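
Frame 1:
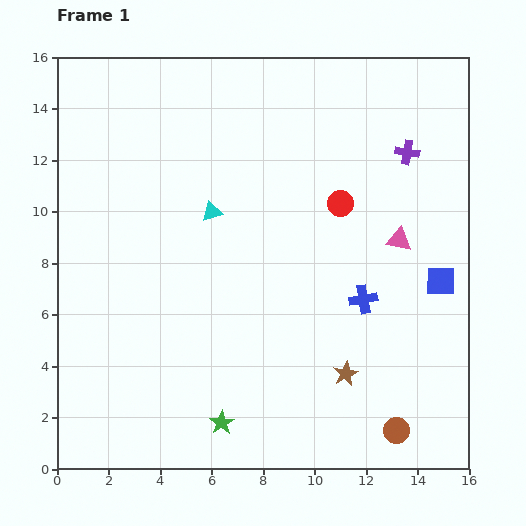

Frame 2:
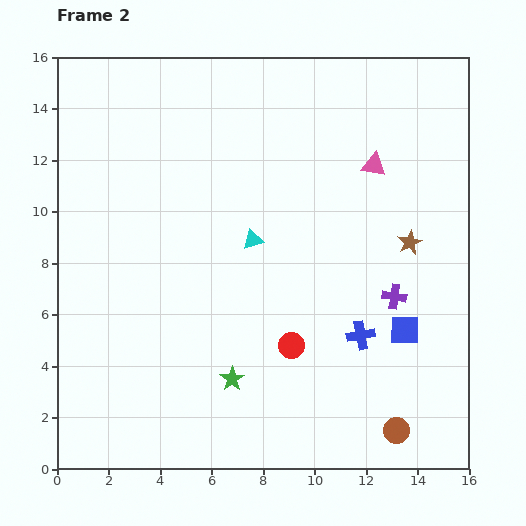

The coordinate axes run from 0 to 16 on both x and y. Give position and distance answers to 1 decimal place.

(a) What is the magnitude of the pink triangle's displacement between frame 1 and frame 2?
3.1

The pink triangle moved from (13.3, 8.9) to (12.3, 11.8), a distance of √(1.0² + 2.9²) ≈ 3.1.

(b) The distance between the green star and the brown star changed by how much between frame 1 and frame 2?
+3.5

Distance in frame 1: 5.2. Distance in frame 2: 8.7.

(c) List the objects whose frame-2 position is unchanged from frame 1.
the brown circle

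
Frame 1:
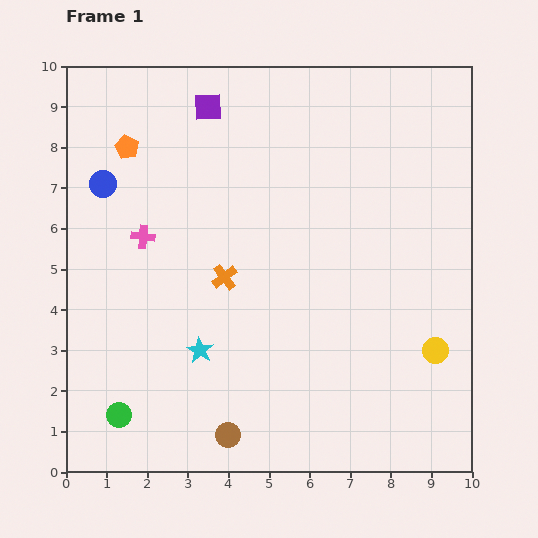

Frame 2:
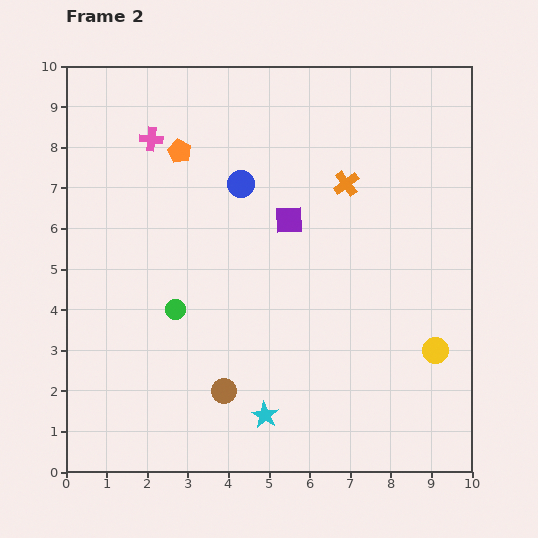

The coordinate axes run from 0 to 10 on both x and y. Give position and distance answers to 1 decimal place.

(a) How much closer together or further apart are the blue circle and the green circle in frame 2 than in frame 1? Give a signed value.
-2.2

Distance in frame 1: 5.7. Distance in frame 2: 3.5.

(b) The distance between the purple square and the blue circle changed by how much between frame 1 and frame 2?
-1.7

Distance in frame 1: 3.2. Distance in frame 2: 1.5.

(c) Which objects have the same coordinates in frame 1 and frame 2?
the yellow circle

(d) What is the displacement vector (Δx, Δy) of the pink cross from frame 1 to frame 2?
(0.2, 2.4)

The pink cross was at (1.9, 5.8) in frame 1 and (2.1, 8.2) in frame 2.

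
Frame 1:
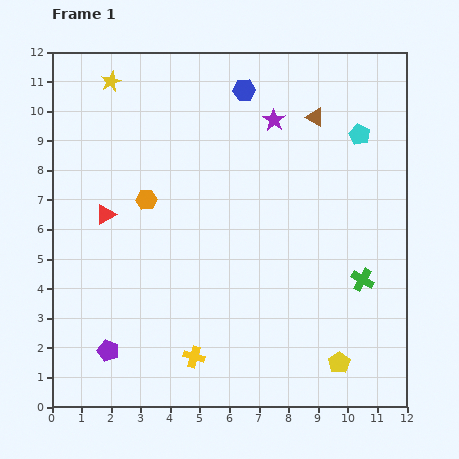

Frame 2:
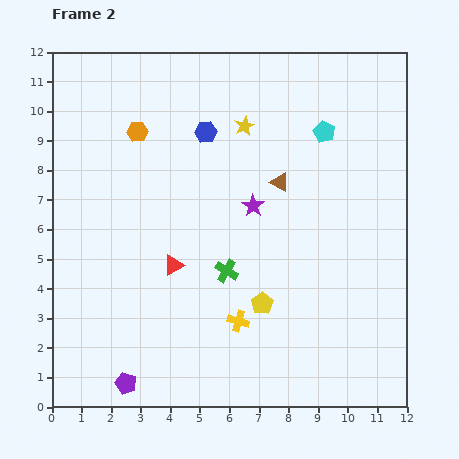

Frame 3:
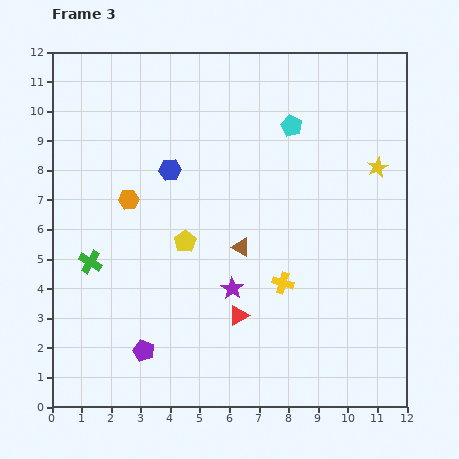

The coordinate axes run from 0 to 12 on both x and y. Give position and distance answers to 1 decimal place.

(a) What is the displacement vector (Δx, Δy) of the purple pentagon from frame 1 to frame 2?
(0.6, -1.1)

The purple pentagon was at (1.9, 1.9) in frame 1 and (2.5, 0.8) in frame 2.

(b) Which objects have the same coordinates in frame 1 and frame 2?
none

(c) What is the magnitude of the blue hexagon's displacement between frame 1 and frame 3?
3.7

The blue hexagon moved from (6.5, 10.7) to (4.0, 8.0), a distance of √(2.5² + 2.7²) ≈ 3.7.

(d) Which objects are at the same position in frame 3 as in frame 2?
none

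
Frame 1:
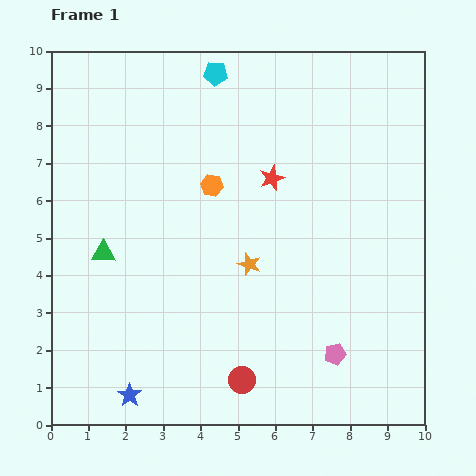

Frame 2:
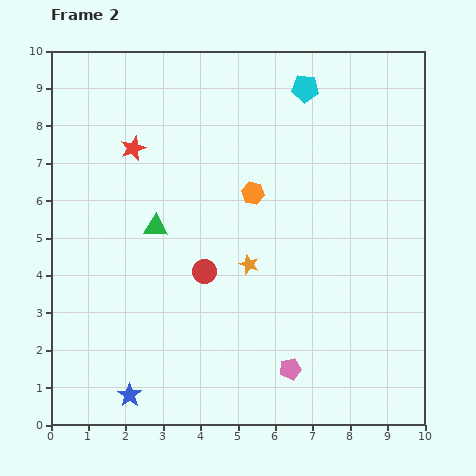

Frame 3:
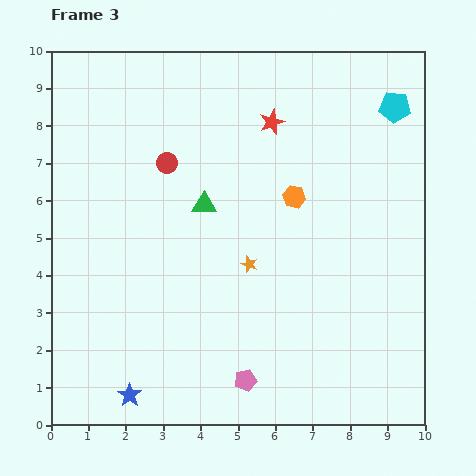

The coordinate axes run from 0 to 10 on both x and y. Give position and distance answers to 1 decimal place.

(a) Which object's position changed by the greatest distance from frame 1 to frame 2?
the red star

(moved 3.8; next 3.1)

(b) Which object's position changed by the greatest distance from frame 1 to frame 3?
the red circle

(moved 6.1; next 4.9)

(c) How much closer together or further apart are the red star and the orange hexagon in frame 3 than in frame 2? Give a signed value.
-1.3

Distance in frame 2: 3.4. Distance in frame 3: 2.1.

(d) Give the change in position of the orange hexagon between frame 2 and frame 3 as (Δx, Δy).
(1.1, -0.1)

The orange hexagon was at (5.4, 6.2) in frame 2 and (6.5, 6.1) in frame 3.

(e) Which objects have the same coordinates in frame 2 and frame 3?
the orange star, the blue star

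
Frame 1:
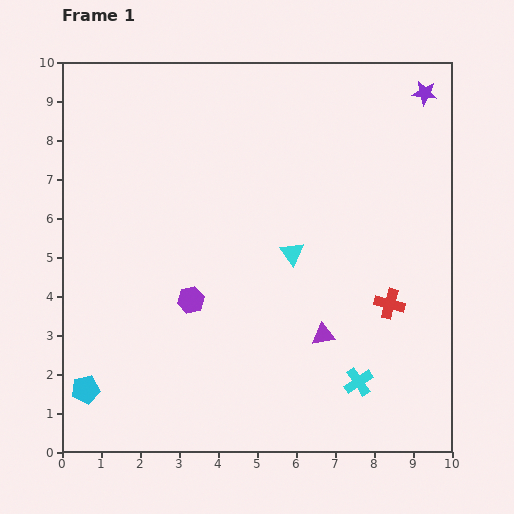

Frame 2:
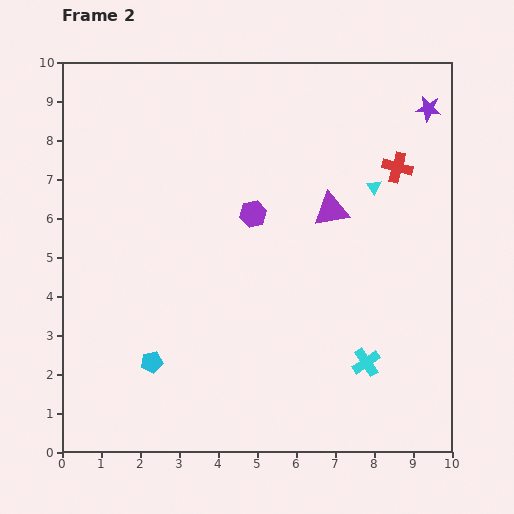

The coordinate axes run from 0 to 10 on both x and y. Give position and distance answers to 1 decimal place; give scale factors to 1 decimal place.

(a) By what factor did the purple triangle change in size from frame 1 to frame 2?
1.5×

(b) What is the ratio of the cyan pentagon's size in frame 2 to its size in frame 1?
0.8×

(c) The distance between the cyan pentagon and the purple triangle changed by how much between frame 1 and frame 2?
-0.3

Distance in frame 1: 6.3. Distance in frame 2: 6.0.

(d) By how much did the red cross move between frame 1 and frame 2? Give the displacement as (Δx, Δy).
(0.2, 3.5)

The red cross was at (8.4, 3.8) in frame 1 and (8.6, 7.3) in frame 2.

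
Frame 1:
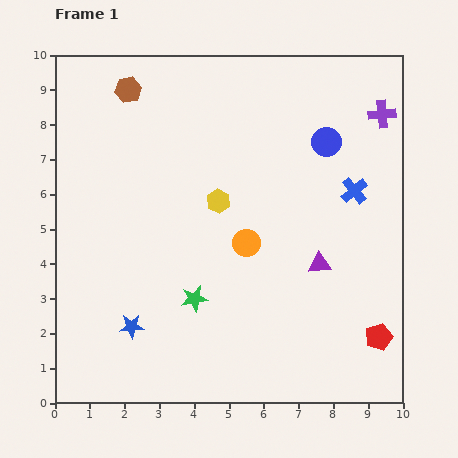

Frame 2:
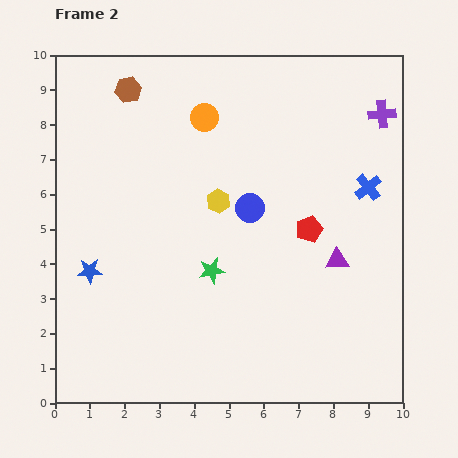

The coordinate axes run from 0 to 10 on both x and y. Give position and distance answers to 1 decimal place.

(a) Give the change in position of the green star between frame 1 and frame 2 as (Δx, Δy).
(0.5, 0.8)

The green star was at (4.0, 3.0) in frame 1 and (4.5, 3.8) in frame 2.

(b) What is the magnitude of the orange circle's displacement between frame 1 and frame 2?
3.8

The orange circle moved from (5.5, 4.6) to (4.3, 8.2), a distance of √(1.2² + 3.6²) ≈ 3.8.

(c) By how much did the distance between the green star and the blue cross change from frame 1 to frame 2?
-0.4

Distance in frame 1: 5.5. Distance in frame 2: 5.1.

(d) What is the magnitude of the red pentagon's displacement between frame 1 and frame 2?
3.7

The red pentagon moved from (9.3, 1.9) to (7.3, 5.0), a distance of √(2.0² + 3.1²) ≈ 3.7.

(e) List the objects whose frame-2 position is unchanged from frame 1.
the brown hexagon, the purple cross, the yellow hexagon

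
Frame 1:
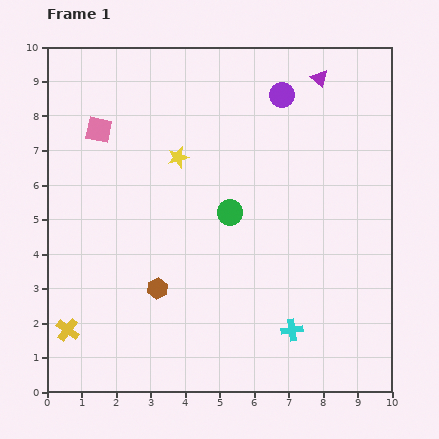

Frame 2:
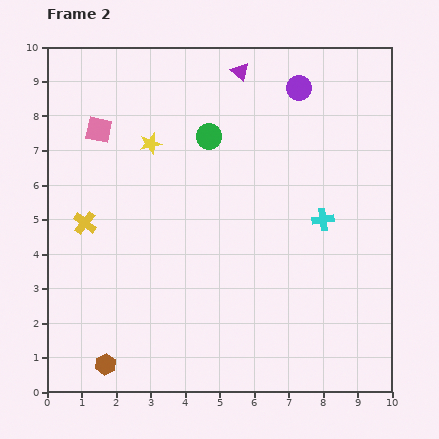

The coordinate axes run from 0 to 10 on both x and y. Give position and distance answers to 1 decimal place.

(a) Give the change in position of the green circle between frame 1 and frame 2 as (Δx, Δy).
(-0.6, 2.2)

The green circle was at (5.3, 5.2) in frame 1 and (4.7, 7.4) in frame 2.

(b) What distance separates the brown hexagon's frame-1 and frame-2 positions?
2.7

The brown hexagon moved from (3.2, 3.0) to (1.7, 0.8), a distance of √(1.5² + 2.2²) ≈ 2.7.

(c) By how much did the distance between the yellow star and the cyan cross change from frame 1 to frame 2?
-0.5

Distance in frame 1: 6.0. Distance in frame 2: 5.5.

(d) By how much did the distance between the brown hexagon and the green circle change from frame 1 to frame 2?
+4.2

Distance in frame 1: 3.0. Distance in frame 2: 7.2.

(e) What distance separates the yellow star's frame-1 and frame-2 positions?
0.9

The yellow star moved from (3.8, 6.8) to (3.0, 7.2), a distance of √(0.8² + 0.4²) ≈ 0.9.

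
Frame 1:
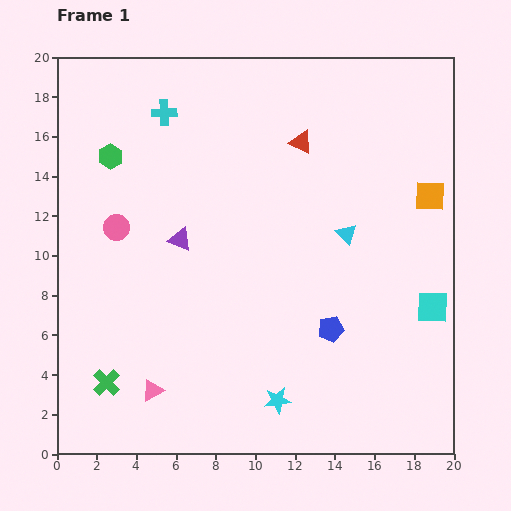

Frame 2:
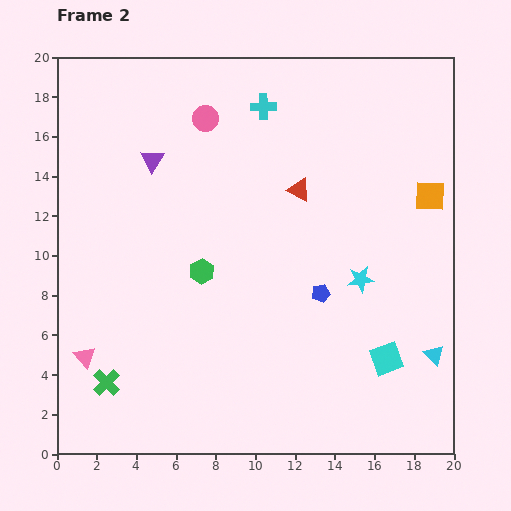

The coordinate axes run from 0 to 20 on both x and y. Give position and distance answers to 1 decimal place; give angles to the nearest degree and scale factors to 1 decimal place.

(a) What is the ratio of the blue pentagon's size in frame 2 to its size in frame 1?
0.7×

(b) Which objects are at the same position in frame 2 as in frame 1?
the orange square, the green cross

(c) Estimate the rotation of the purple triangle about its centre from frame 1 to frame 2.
39° clockwise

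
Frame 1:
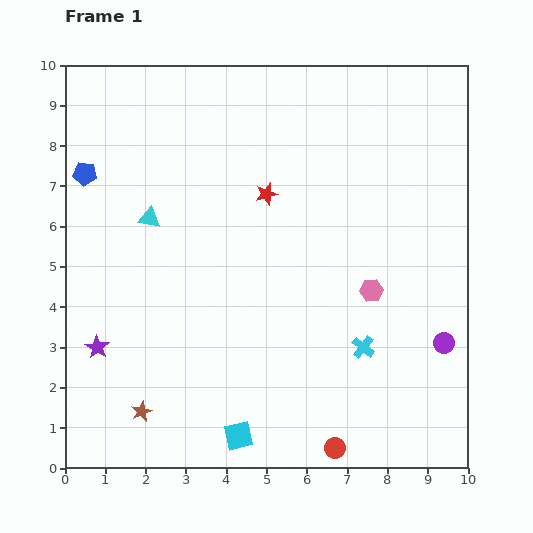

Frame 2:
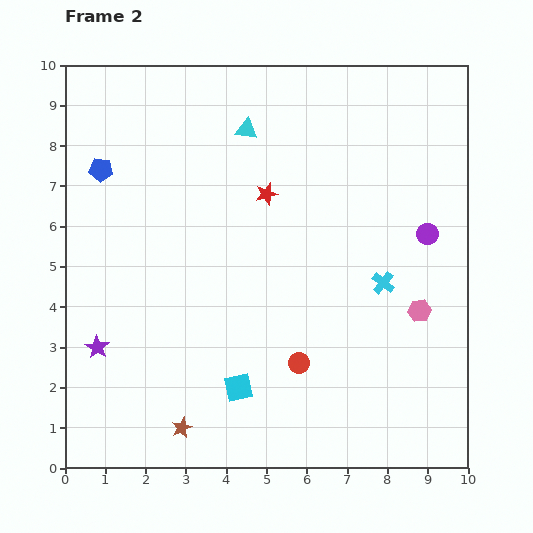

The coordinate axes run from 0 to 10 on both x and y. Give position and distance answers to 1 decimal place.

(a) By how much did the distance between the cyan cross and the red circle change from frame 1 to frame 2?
+0.3

Distance in frame 1: 2.6. Distance in frame 2: 2.9.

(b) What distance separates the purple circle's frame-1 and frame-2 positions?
2.7

The purple circle moved from (9.4, 3.1) to (9.0, 5.8), a distance of √(0.4² + 2.7²) ≈ 2.7.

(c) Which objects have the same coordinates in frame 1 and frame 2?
the purple star, the red star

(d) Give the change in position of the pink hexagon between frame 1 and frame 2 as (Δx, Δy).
(1.2, -0.5)

The pink hexagon was at (7.6, 4.4) in frame 1 and (8.8, 3.9) in frame 2.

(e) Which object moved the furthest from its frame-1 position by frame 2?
the cyan triangle

(moved 3.3; next 2.7)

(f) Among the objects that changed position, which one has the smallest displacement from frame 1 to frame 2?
the blue pentagon

(moved 0.4)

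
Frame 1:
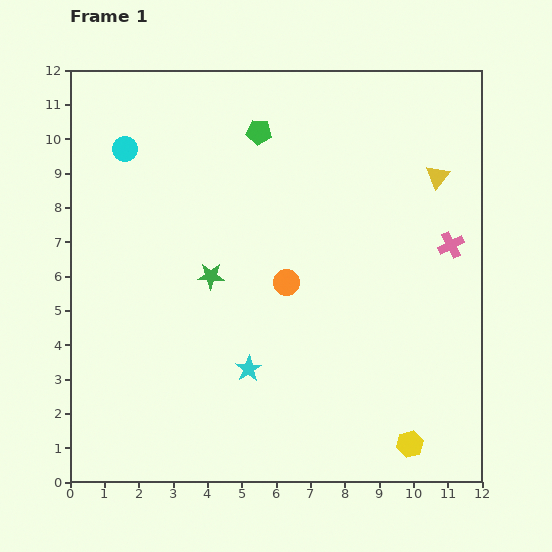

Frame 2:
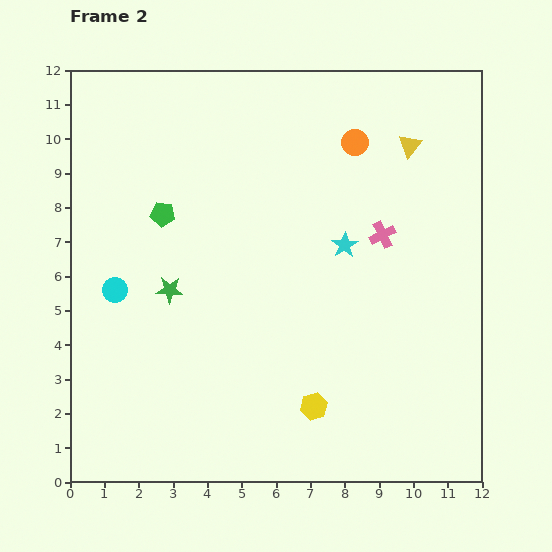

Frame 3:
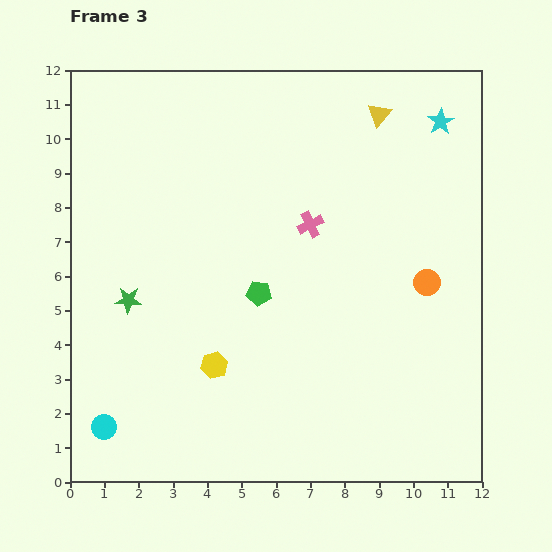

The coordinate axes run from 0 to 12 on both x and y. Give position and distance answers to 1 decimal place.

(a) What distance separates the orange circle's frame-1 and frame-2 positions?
4.6

The orange circle moved from (6.3, 5.8) to (8.3, 9.9), a distance of √(2.0² + 4.1²) ≈ 4.6.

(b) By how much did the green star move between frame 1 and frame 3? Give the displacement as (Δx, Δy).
(-2.4, -0.7)

The green star was at (4.1, 6.0) in frame 1 and (1.7, 5.3) in frame 3.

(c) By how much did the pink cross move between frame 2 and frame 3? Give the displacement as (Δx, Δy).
(-2.1, 0.3)

The pink cross was at (9.1, 7.2) in frame 2 and (7.0, 7.5) in frame 3.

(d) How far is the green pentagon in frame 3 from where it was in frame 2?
3.6

The green pentagon moved from (2.7, 7.8) to (5.5, 5.5), a distance of √(2.8² + 2.3²) ≈ 3.6.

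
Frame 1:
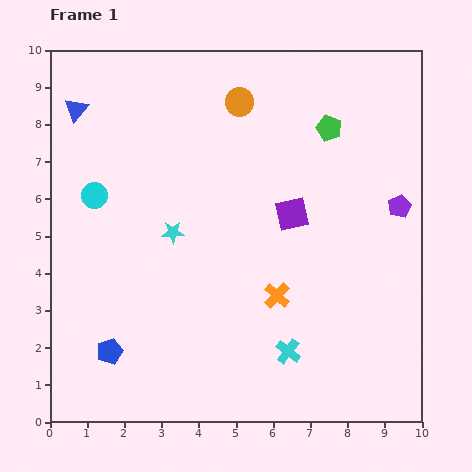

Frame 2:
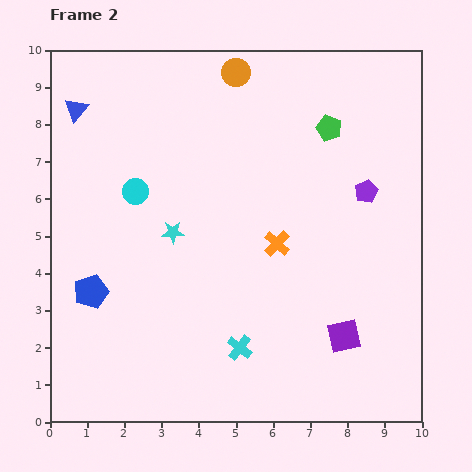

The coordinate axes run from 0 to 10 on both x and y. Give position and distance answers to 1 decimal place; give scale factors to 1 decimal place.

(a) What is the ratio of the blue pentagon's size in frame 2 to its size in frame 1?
1.3×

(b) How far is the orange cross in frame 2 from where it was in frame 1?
1.4

The orange cross moved from (6.1, 3.4) to (6.1, 4.8), a distance of √(0.0² + 1.4²) ≈ 1.4.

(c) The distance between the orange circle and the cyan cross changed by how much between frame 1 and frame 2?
+0.6

Distance in frame 1: 6.8. Distance in frame 2: 7.4.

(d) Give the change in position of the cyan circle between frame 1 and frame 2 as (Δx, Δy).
(1.1, 0.1)

The cyan circle was at (1.2, 6.1) in frame 1 and (2.3, 6.2) in frame 2.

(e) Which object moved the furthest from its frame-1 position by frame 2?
the purple square

(moved 3.6; next 1.7)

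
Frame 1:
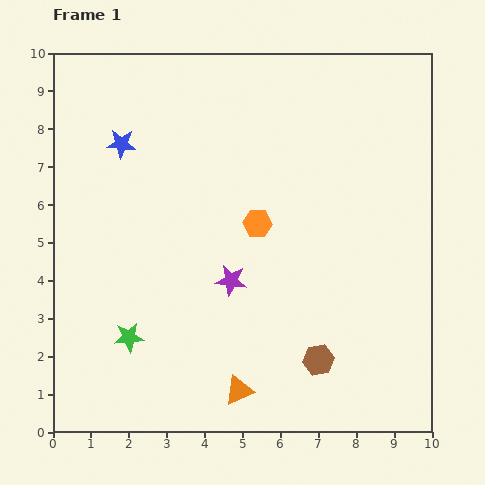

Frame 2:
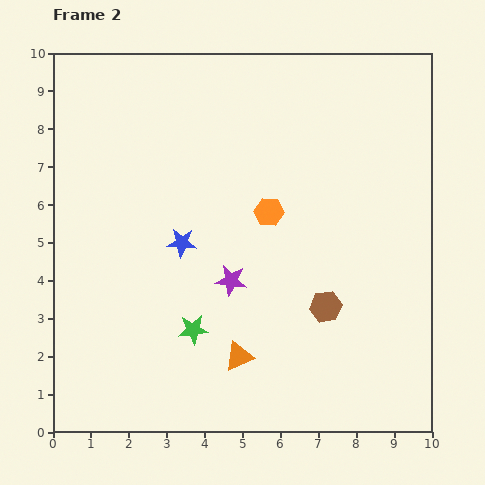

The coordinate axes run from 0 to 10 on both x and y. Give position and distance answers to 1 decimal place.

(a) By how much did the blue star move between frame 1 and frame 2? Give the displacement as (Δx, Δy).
(1.6, -2.6)

The blue star was at (1.8, 7.6) in frame 1 and (3.4, 5.0) in frame 2.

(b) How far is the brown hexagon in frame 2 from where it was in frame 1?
1.4

The brown hexagon moved from (7.0, 1.9) to (7.2, 3.3), a distance of √(0.2² + 1.4²) ≈ 1.4.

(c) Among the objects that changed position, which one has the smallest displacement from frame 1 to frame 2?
the orange hexagon

(moved 0.4)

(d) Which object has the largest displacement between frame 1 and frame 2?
the blue star

(moved 3.1; next 1.7)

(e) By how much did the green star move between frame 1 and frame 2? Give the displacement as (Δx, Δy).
(1.7, 0.2)

The green star was at (2.0, 2.5) in frame 1 and (3.7, 2.7) in frame 2.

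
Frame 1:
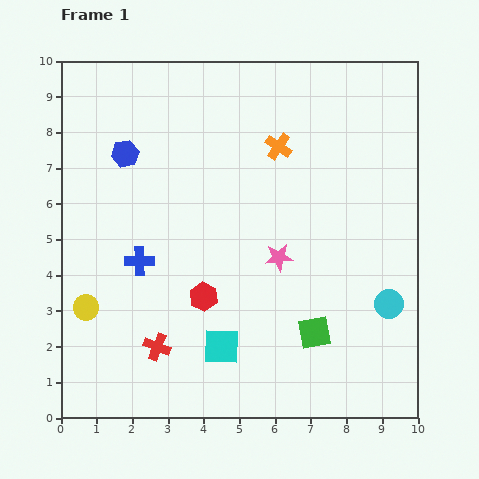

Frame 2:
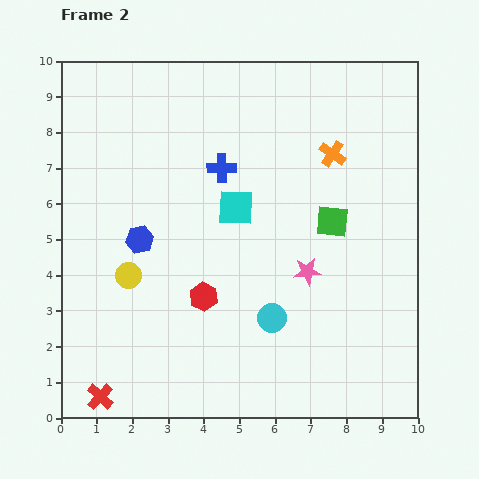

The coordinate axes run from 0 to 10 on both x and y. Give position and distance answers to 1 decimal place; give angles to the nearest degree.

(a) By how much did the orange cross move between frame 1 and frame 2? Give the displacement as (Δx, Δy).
(1.5, -0.2)

The orange cross was at (6.1, 7.6) in frame 1 and (7.6, 7.4) in frame 2.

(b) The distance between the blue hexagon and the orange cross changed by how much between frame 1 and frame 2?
+1.6

Distance in frame 1: 4.3. Distance in frame 2: 5.9.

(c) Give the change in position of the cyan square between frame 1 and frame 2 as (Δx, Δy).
(0.4, 3.9)

The cyan square was at (4.5, 2.0) in frame 1 and (4.9, 5.9) in frame 2.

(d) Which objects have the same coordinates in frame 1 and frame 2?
the red hexagon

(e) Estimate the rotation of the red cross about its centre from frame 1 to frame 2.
21° clockwise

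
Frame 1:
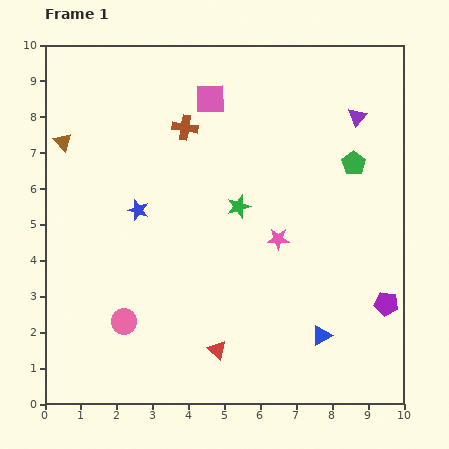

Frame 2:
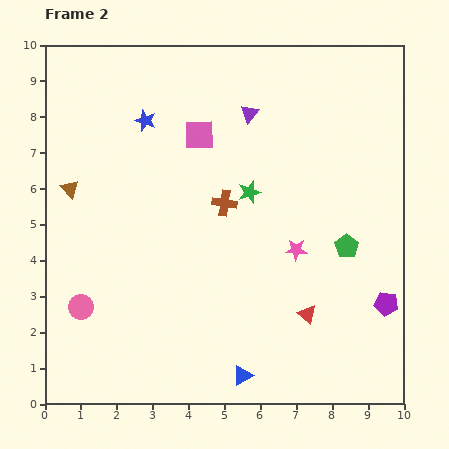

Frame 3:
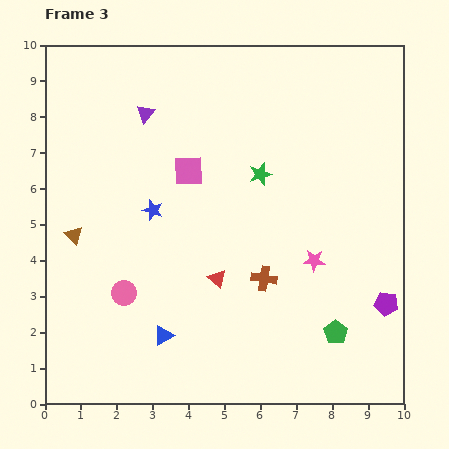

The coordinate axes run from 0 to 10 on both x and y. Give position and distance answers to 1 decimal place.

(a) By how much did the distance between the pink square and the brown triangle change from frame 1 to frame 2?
-0.4

Distance in frame 1: 4.3. Distance in frame 2: 3.9.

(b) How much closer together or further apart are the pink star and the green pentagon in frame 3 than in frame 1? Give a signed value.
-0.9

Distance in frame 1: 3.0. Distance in frame 3: 2.1.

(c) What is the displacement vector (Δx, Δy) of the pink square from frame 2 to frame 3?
(-0.3, -1.0)

The pink square was at (4.3, 7.5) in frame 2 and (4.0, 6.5) in frame 3.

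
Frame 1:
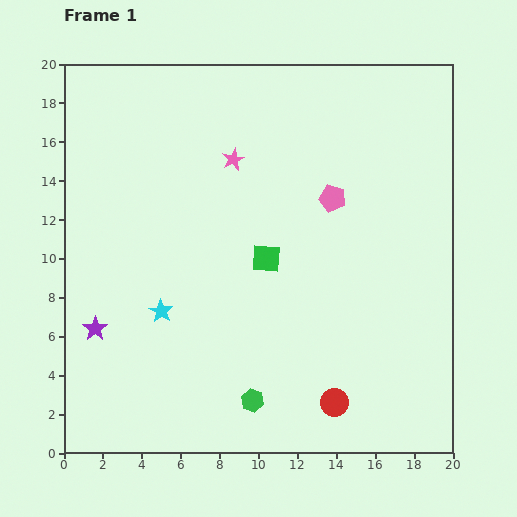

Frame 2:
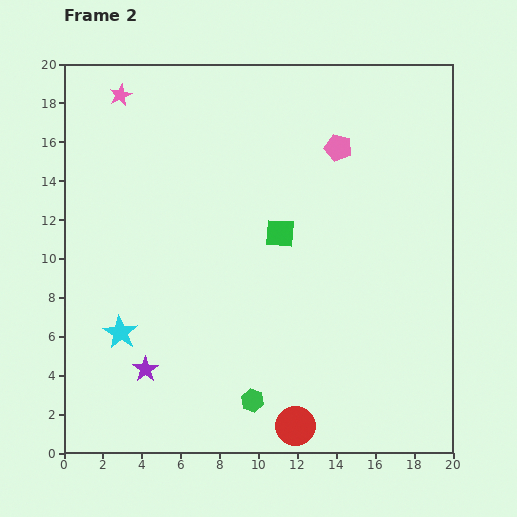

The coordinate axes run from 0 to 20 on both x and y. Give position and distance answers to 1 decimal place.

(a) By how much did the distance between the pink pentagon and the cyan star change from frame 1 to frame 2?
+4.2

Distance in frame 1: 10.5. Distance in frame 2: 14.7.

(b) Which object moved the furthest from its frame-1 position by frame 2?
the pink star

(moved 6.7; next 3.3)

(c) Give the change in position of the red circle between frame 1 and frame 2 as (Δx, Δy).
(-2.0, -1.2)

The red circle was at (13.9, 2.6) in frame 1 and (11.9, 1.4) in frame 2.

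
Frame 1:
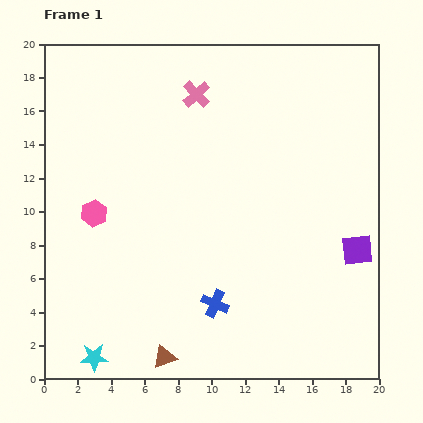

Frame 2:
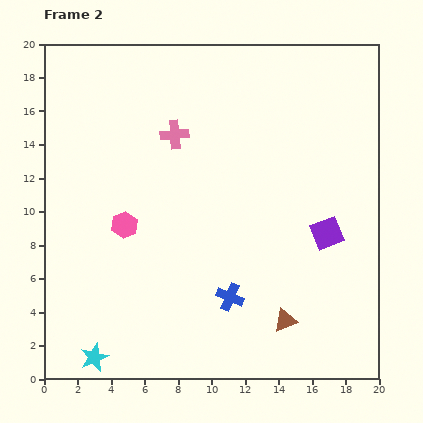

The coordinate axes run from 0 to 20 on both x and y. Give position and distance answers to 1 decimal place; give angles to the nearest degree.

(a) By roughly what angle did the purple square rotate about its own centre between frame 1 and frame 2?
16° counter-clockwise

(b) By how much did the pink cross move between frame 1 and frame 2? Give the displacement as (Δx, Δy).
(-1.3, -2.4)

The pink cross was at (9.1, 17.0) in frame 1 and (7.8, 14.6) in frame 2.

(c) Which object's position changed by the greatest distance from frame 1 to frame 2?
the brown triangle

(moved 7.5; next 2.7)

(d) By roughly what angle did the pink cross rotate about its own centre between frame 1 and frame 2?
38° clockwise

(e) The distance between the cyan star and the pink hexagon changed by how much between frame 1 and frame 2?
-0.5

Distance in frame 1: 8.6. Distance in frame 2: 8.1.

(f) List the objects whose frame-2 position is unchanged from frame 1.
the cyan star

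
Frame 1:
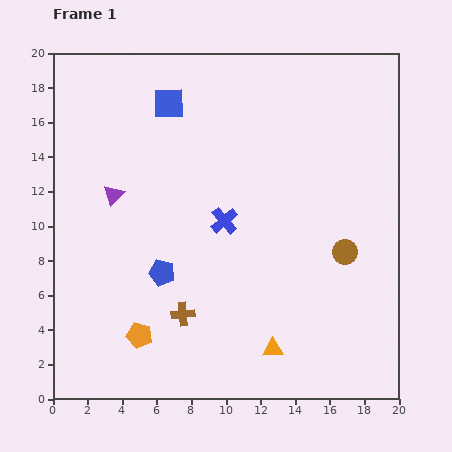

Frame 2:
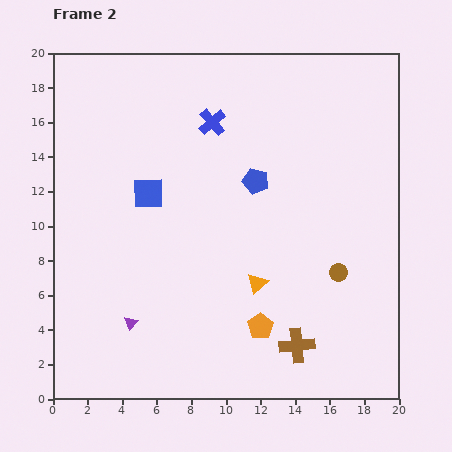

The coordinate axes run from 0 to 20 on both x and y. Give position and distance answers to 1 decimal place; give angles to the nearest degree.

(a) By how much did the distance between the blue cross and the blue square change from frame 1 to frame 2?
-2.0

Distance in frame 1: 7.5. Distance in frame 2: 5.5.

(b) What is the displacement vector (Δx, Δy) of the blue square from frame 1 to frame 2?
(-1.2, -5.2)

The blue square was at (6.7, 17.1) in frame 1 and (5.5, 11.9) in frame 2.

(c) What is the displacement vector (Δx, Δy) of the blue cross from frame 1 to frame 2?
(-0.7, 5.7)

The blue cross was at (9.9, 10.3) in frame 1 and (9.2, 16.0) in frame 2.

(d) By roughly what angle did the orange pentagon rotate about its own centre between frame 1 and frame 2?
24° clockwise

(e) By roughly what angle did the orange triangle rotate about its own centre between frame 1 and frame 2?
43° counter-clockwise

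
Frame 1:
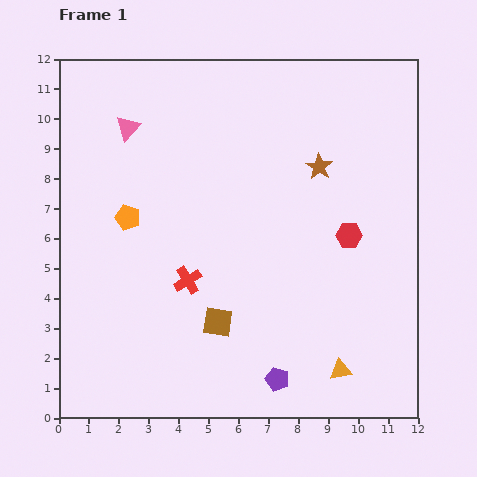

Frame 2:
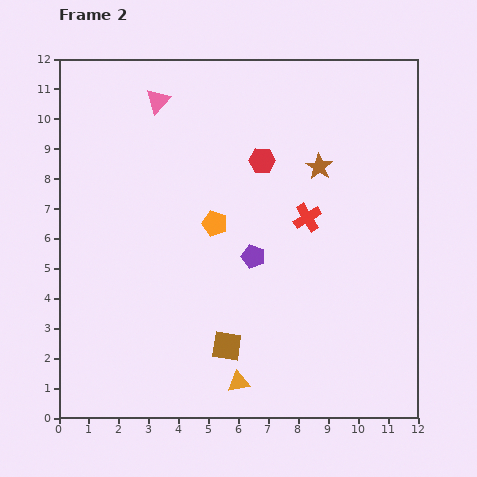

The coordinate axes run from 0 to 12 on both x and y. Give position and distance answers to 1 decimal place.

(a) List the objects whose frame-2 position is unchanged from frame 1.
the brown star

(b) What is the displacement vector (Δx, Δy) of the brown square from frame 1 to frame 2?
(0.3, -0.8)

The brown square was at (5.3, 3.2) in frame 1 and (5.6, 2.4) in frame 2.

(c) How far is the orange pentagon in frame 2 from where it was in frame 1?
2.9

The orange pentagon moved from (2.3, 6.7) to (5.2, 6.5), a distance of √(2.9² + 0.2²) ≈ 2.9.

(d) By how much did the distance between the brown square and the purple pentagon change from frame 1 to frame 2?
+0.3

Distance in frame 1: 2.8. Distance in frame 2: 3.1.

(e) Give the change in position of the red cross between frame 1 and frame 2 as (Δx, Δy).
(4.0, 2.1)

The red cross was at (4.3, 4.6) in frame 1 and (8.3, 6.7) in frame 2.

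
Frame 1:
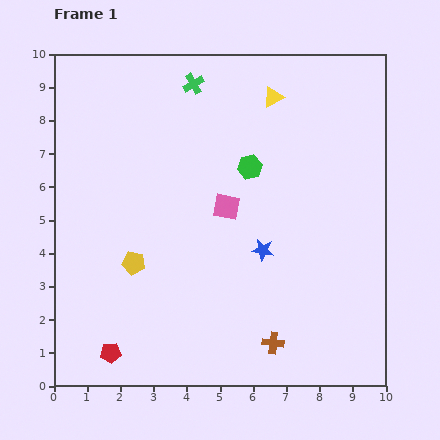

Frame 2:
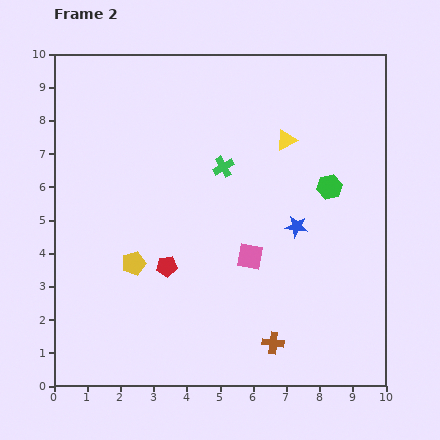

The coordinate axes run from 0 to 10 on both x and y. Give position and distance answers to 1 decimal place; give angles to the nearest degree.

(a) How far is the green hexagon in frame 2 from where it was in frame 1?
2.5

The green hexagon moved from (5.9, 6.6) to (8.3, 6.0), a distance of √(2.4² + 0.6²) ≈ 2.5.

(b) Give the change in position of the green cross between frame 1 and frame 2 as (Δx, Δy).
(0.9, -2.5)

The green cross was at (4.2, 9.1) in frame 1 and (5.1, 6.6) in frame 2.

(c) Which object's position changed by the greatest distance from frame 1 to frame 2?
the red pentagon

(moved 3.1; next 2.7)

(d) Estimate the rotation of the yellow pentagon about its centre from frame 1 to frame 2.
27° counter-clockwise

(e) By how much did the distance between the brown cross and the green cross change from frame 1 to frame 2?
-2.7

Distance in frame 1: 8.2. Distance in frame 2: 5.5.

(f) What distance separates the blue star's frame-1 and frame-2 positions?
1.2

The blue star moved from (6.3, 4.1) to (7.3, 4.8), a distance of √(1.0² + 0.7²) ≈ 1.2.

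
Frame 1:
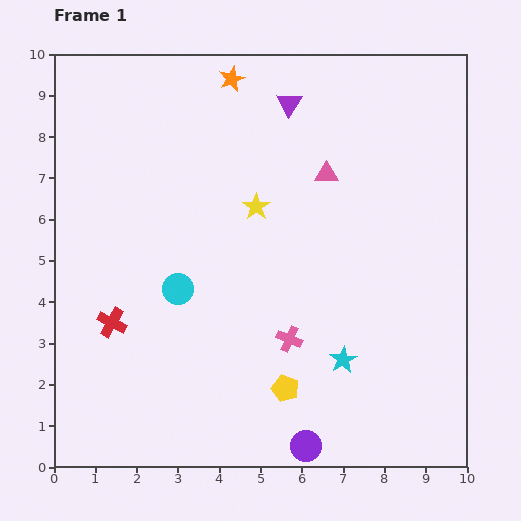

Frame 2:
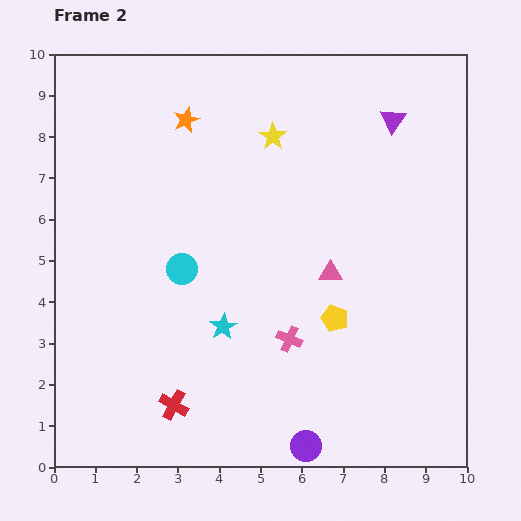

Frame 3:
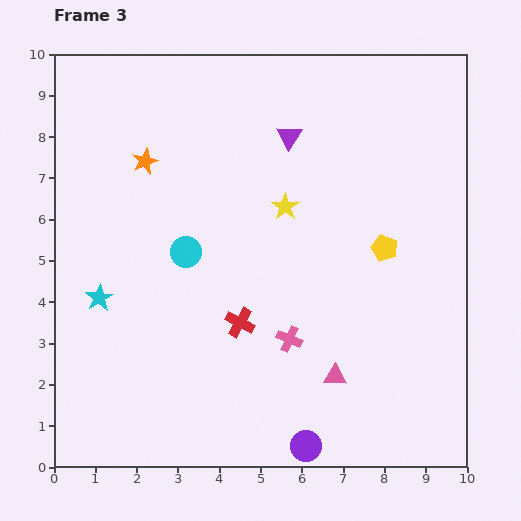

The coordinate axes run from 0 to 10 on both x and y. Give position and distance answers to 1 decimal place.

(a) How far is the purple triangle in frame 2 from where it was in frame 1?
2.5

The purple triangle moved from (5.7, 8.8) to (8.2, 8.4), a distance of √(2.5² + 0.4²) ≈ 2.5.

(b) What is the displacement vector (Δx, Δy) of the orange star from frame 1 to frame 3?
(-2.1, -2.0)

The orange star was at (4.3, 9.4) in frame 1 and (2.2, 7.4) in frame 3.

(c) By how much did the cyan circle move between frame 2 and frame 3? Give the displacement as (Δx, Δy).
(0.1, 0.4)

The cyan circle was at (3.1, 4.8) in frame 2 and (3.2, 5.2) in frame 3.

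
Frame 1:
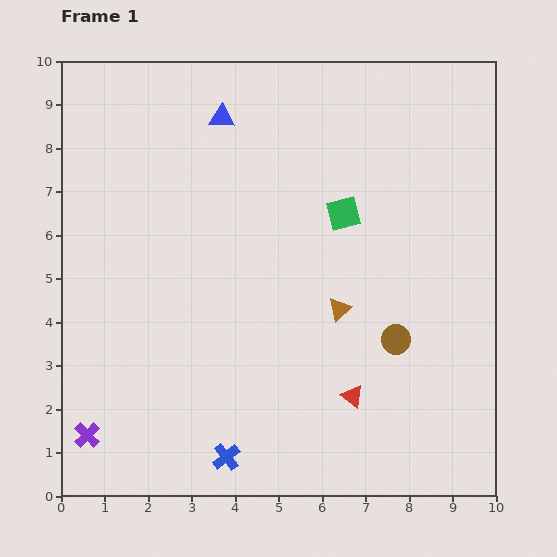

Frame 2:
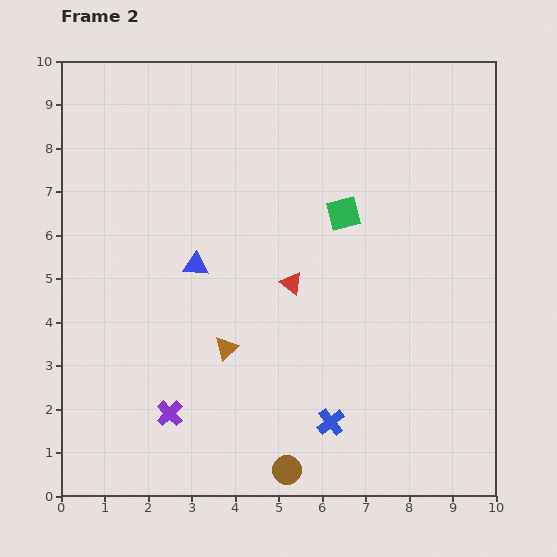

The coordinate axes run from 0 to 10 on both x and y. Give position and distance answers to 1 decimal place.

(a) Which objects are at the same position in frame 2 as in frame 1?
the green square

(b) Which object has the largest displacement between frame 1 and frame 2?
the brown circle

(moved 3.9; next 3.5)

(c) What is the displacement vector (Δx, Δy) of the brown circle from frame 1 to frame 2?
(-2.5, -3.0)

The brown circle was at (7.7, 3.6) in frame 1 and (5.2, 0.6) in frame 2.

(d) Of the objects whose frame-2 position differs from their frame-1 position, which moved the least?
the purple cross

(moved 2.0)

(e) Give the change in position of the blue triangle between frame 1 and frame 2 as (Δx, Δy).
(-0.6, -3.4)

The blue triangle was at (3.7, 8.7) in frame 1 and (3.1, 5.3) in frame 2.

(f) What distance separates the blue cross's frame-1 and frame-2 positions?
2.5

The blue cross moved from (3.8, 0.9) to (6.2, 1.7), a distance of √(2.4² + 0.8²) ≈ 2.5.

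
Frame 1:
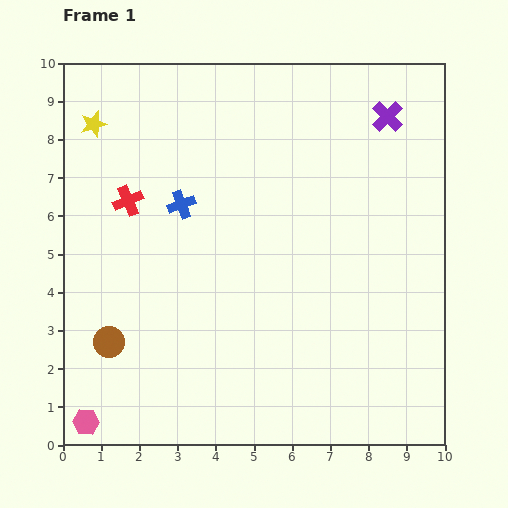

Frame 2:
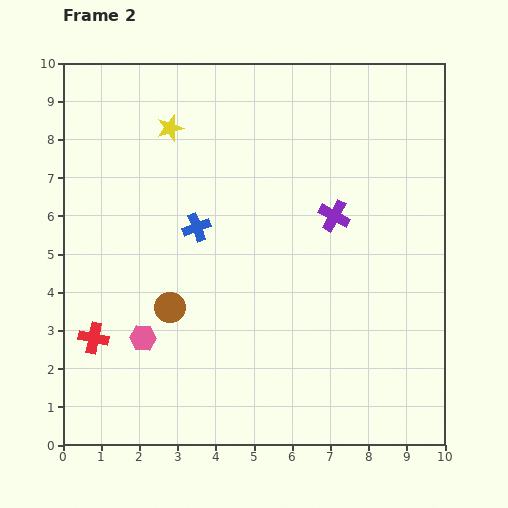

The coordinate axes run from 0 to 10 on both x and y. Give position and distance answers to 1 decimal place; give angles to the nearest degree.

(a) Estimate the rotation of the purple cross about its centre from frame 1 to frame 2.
15° counter-clockwise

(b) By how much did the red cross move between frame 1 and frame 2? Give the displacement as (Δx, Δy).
(-0.9, -3.6)

The red cross was at (1.7, 6.4) in frame 1 and (0.8, 2.8) in frame 2.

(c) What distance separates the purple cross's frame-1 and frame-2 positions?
3.0

The purple cross moved from (8.5, 8.6) to (7.1, 6.0), a distance of √(1.4² + 2.6²) ≈ 3.0.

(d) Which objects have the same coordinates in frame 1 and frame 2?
none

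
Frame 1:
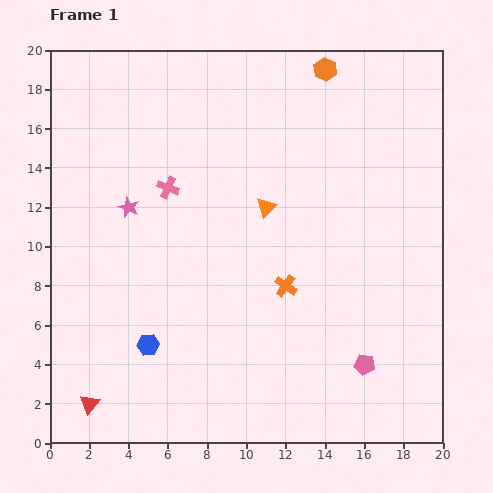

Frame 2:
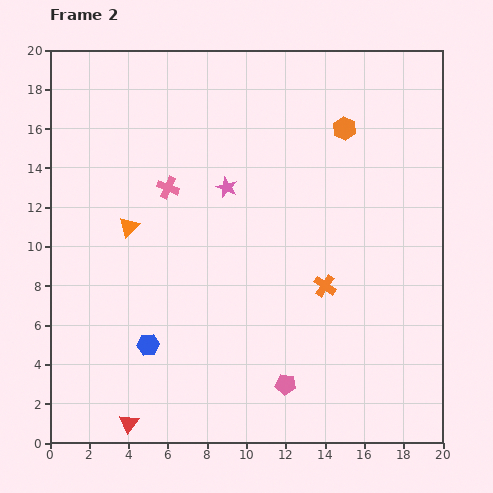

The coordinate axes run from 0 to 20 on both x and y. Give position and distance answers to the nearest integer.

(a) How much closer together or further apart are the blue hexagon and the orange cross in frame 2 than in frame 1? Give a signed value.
+1

Distance in frame 1: 8. Distance in frame 2: 9.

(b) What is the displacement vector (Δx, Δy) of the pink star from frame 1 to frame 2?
(5, 1)

The pink star was at (4, 12) in frame 1 and (9, 13) in frame 2.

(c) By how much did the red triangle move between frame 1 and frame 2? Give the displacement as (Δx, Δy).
(2, -1)

The red triangle was at (2, 2) in frame 1 and (4, 1) in frame 2.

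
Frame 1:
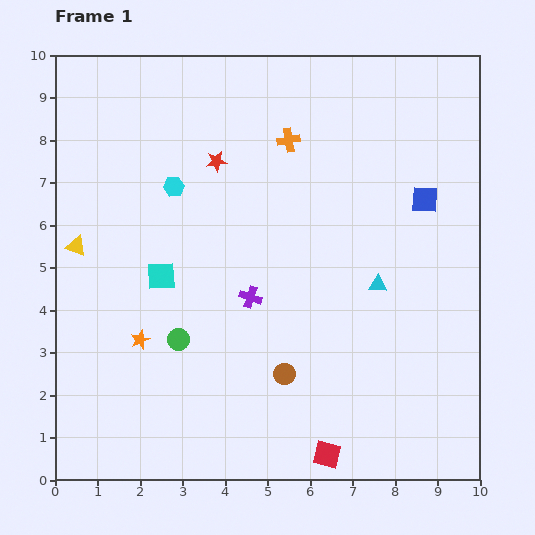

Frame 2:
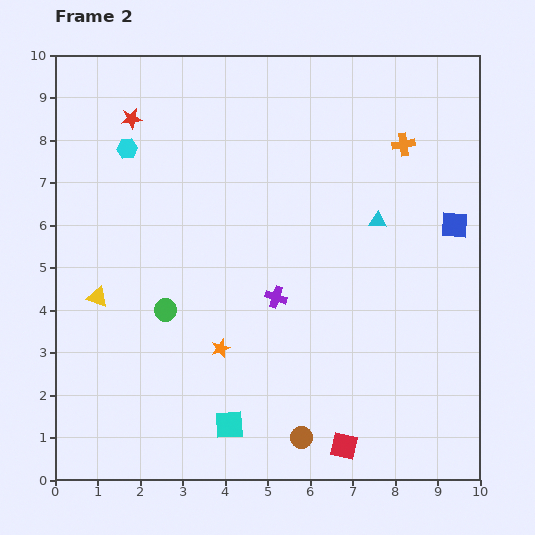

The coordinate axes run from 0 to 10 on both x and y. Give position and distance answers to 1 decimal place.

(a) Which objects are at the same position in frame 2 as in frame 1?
none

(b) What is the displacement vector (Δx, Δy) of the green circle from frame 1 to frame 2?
(-0.3, 0.7)

The green circle was at (2.9, 3.3) in frame 1 and (2.6, 4.0) in frame 2.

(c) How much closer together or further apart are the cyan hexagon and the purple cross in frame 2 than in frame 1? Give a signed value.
+1.7

Distance in frame 1: 3.2. Distance in frame 2: 4.9.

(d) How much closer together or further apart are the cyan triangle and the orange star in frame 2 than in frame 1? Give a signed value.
-0.9

Distance in frame 1: 5.7. Distance in frame 2: 4.8.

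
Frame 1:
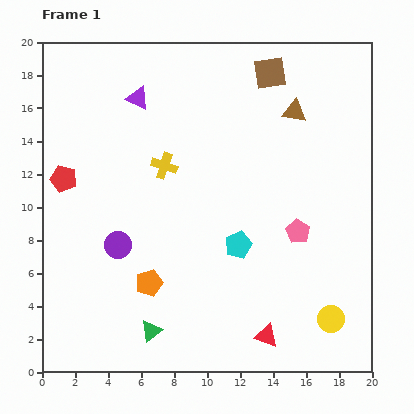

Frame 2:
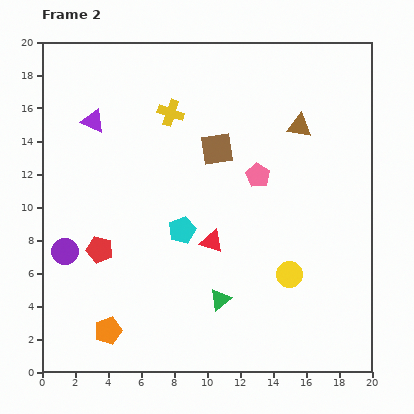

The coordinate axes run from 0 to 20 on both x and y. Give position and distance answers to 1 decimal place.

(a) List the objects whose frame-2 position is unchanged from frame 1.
none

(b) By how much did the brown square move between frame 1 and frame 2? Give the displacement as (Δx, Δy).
(-3.2, -4.6)

The brown square was at (13.8, 18.1) in frame 1 and (10.6, 13.5) in frame 2.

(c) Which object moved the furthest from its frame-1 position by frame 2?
the red triangle

(moved 6.6; next 5.6)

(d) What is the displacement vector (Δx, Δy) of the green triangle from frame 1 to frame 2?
(4.2, 1.9)

The green triangle was at (6.6, 2.5) in frame 1 and (10.8, 4.4) in frame 2.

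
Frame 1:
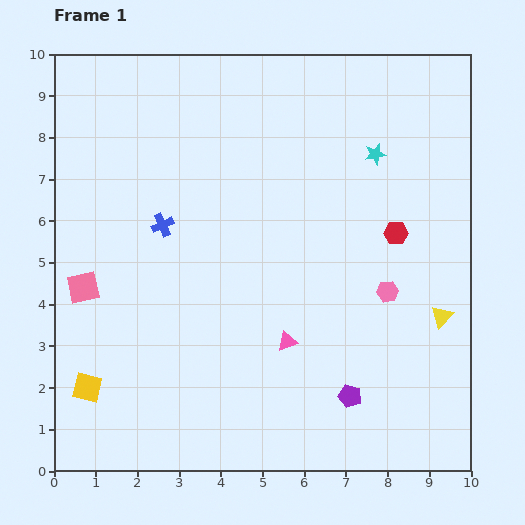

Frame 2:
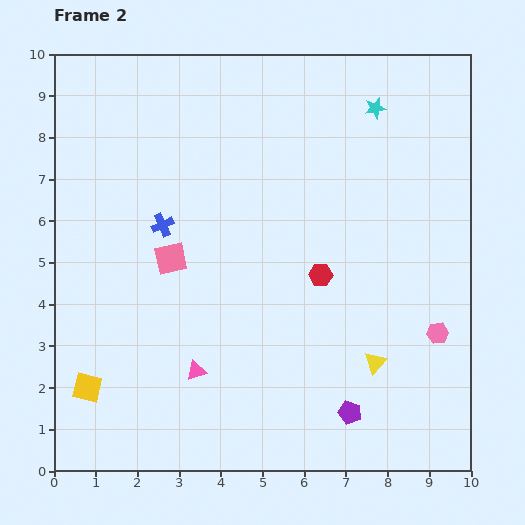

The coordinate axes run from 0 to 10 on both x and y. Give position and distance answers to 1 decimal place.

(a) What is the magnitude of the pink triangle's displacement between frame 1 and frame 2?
2.3

The pink triangle moved from (5.6, 3.1) to (3.4, 2.4), a distance of √(2.2² + 0.7²) ≈ 2.3.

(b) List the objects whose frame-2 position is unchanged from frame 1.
the yellow square, the blue cross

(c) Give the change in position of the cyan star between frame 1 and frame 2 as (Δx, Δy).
(0.0, 1.1)

The cyan star was at (7.7, 7.6) in frame 1 and (7.7, 8.7) in frame 2.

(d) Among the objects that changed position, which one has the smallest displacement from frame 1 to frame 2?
the purple pentagon

(moved 0.4)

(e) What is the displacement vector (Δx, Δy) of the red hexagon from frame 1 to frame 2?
(-1.8, -1.0)

The red hexagon was at (8.2, 5.7) in frame 1 and (6.4, 4.7) in frame 2.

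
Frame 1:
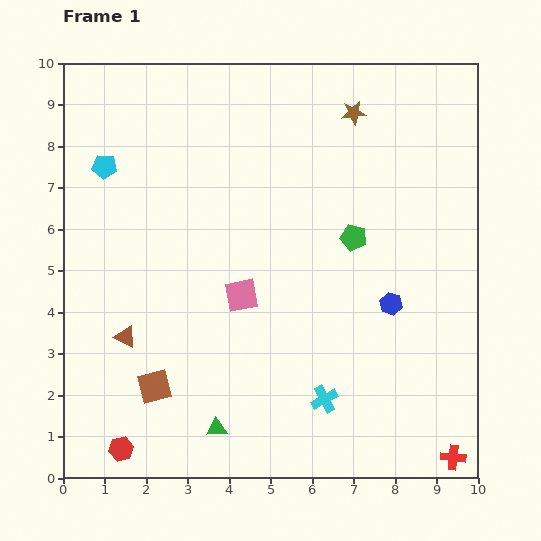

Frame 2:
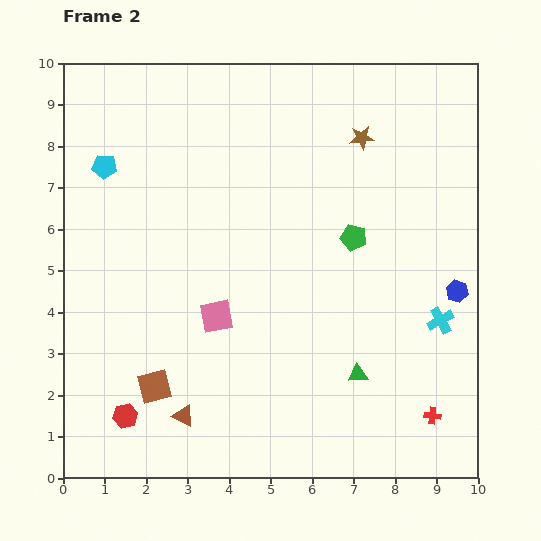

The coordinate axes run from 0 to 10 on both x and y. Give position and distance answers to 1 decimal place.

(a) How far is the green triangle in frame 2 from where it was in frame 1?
3.6

The green triangle moved from (3.7, 1.2) to (7.1, 2.5), a distance of √(3.4² + 1.3²) ≈ 3.6.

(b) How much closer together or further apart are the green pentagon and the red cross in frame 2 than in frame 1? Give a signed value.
-1.1

Distance in frame 1: 5.8. Distance in frame 2: 4.7.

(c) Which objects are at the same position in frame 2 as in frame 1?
the brown square, the cyan pentagon, the green pentagon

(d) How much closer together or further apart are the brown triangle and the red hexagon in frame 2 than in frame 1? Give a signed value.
-1.3

Distance in frame 1: 2.7. Distance in frame 2: 1.4.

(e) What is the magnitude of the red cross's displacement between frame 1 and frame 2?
1.1

The red cross moved from (9.4, 0.5) to (8.9, 1.5), a distance of √(0.5² + 1.0²) ≈ 1.1.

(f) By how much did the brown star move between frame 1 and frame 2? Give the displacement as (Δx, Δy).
(0.2, -0.6)

The brown star was at (7.0, 8.8) in frame 1 and (7.2, 8.2) in frame 2.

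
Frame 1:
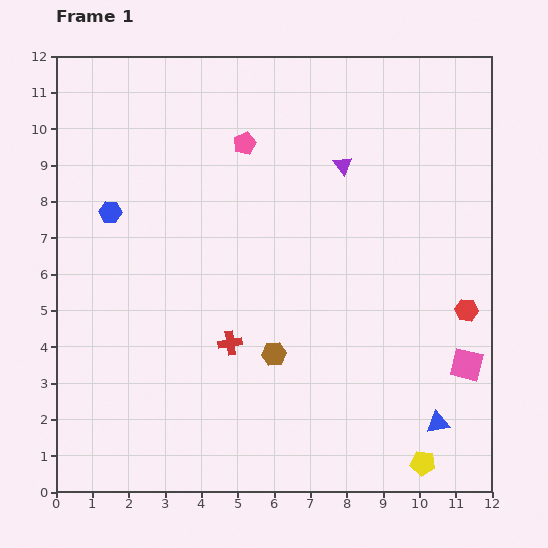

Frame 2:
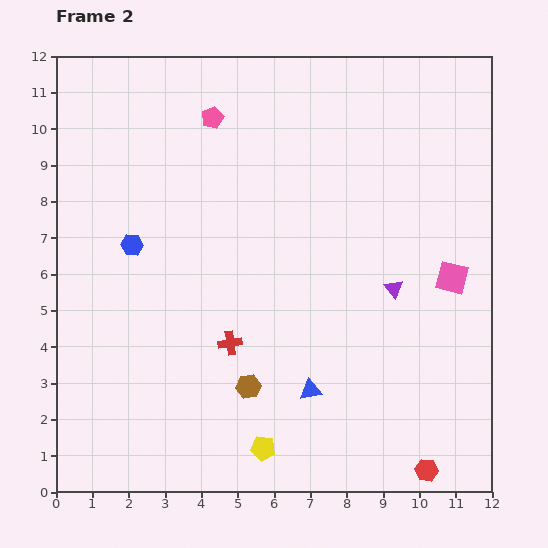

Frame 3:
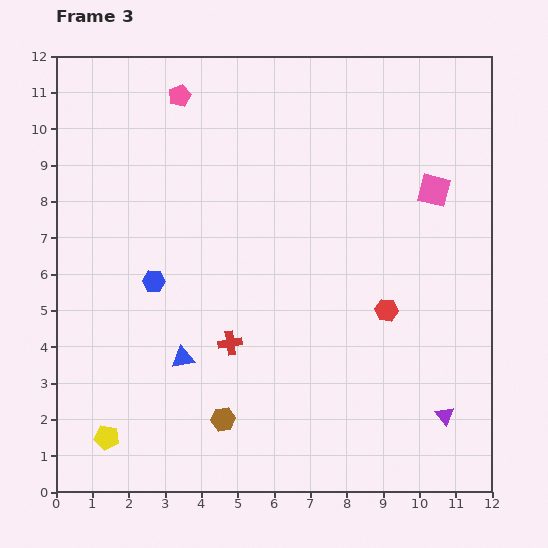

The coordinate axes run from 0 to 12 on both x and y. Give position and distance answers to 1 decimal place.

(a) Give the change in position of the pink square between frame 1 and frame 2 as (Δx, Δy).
(-0.4, 2.4)

The pink square was at (11.3, 3.5) in frame 1 and (10.9, 5.9) in frame 2.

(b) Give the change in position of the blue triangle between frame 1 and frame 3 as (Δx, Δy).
(-7.0, 1.8)

The blue triangle was at (10.5, 1.9) in frame 1 and (3.5, 3.7) in frame 3.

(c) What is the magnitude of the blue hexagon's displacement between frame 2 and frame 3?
1.2

The blue hexagon moved from (2.1, 6.8) to (2.7, 5.8), a distance of √(0.6² + 1.0²) ≈ 1.2.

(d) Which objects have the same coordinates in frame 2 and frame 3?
the red cross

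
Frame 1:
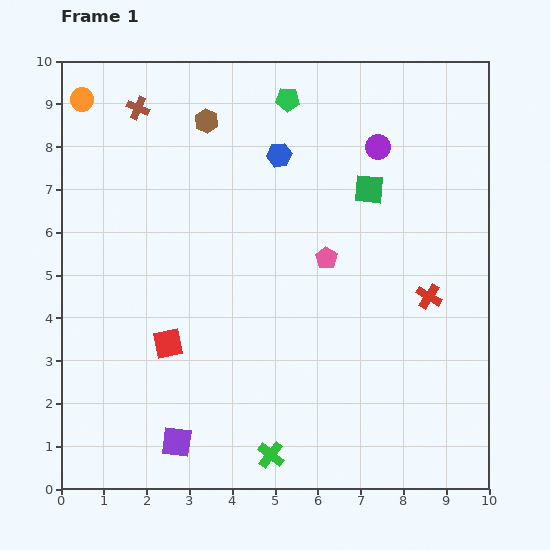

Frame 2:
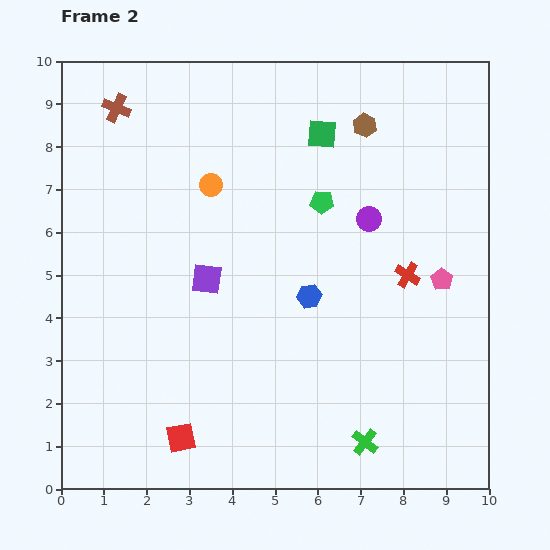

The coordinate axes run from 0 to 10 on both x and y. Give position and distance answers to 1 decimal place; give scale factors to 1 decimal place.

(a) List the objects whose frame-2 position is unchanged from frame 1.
none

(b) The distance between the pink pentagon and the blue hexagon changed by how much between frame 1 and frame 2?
+0.5

Distance in frame 1: 2.6. Distance in frame 2: 3.1.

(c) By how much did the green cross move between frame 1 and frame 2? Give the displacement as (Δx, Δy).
(2.2, 0.3)

The green cross was at (4.9, 0.8) in frame 1 and (7.1, 1.1) in frame 2.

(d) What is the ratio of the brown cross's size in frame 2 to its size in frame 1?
1.3×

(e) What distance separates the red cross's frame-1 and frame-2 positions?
0.7

The red cross moved from (8.6, 4.5) to (8.1, 5.0), a distance of √(0.5² + 0.5²) ≈ 0.7.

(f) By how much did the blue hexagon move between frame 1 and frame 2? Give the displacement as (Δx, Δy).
(0.7, -3.3)

The blue hexagon was at (5.1, 7.8) in frame 1 and (5.8, 4.5) in frame 2.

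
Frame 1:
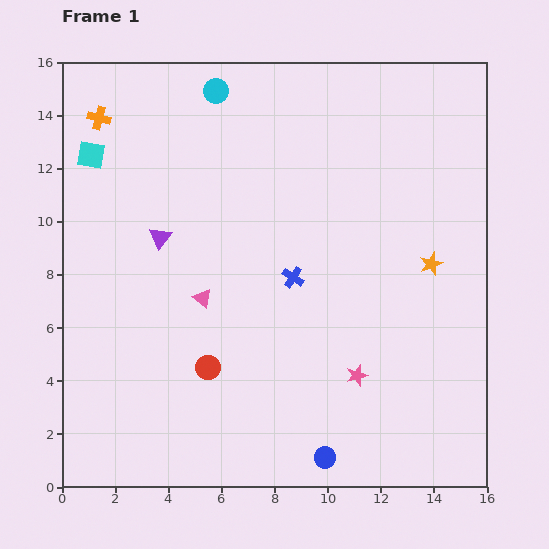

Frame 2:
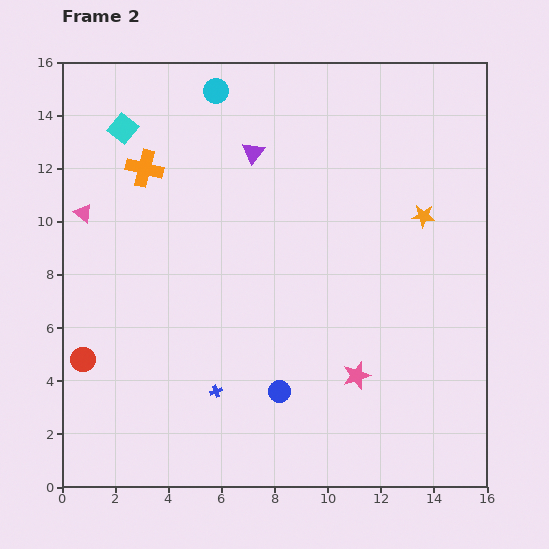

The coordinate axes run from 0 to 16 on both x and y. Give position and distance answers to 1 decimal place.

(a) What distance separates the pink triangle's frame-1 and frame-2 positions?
5.5

The pink triangle moved from (5.3, 7.1) to (0.8, 10.3), a distance of √(4.5² + 3.2²) ≈ 5.5.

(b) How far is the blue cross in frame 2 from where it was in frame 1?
5.2

The blue cross moved from (8.7, 7.9) to (5.8, 3.6), a distance of √(2.9² + 4.3²) ≈ 5.2.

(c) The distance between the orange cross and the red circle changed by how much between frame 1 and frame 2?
-2.7

Distance in frame 1: 10.3. Distance in frame 2: 7.6.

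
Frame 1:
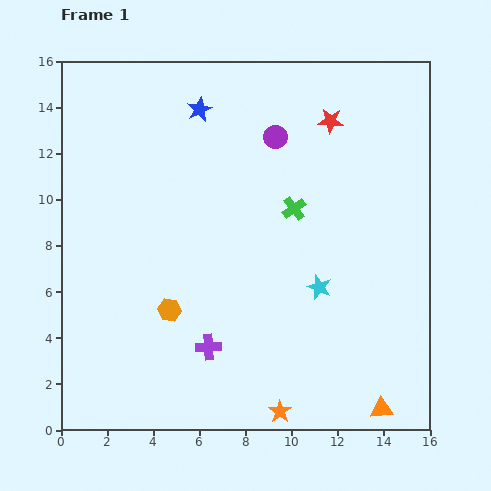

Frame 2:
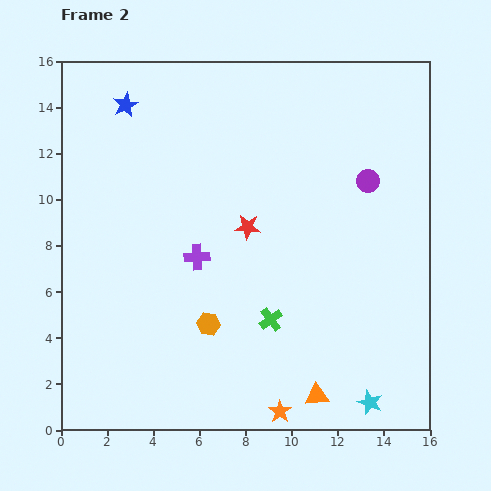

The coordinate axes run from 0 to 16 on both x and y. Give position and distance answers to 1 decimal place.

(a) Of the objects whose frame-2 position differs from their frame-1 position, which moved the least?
the orange hexagon

(moved 1.8)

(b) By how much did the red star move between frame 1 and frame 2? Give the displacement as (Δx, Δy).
(-3.6, -4.6)

The red star was at (11.7, 13.4) in frame 1 and (8.1, 8.8) in frame 2.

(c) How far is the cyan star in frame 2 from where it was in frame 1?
5.5

The cyan star moved from (11.2, 6.2) to (13.4, 1.2), a distance of √(2.2² + 5.0²) ≈ 5.5.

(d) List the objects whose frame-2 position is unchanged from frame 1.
the orange star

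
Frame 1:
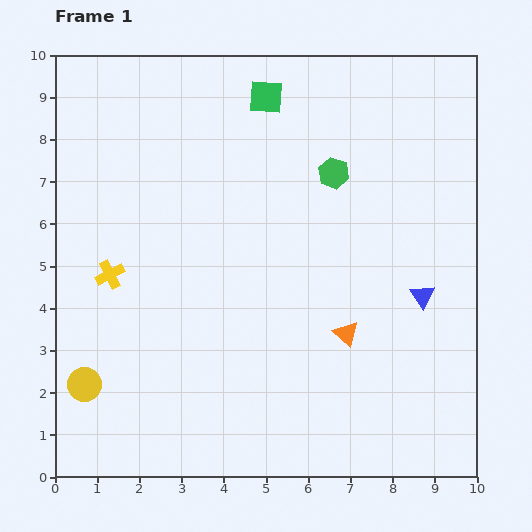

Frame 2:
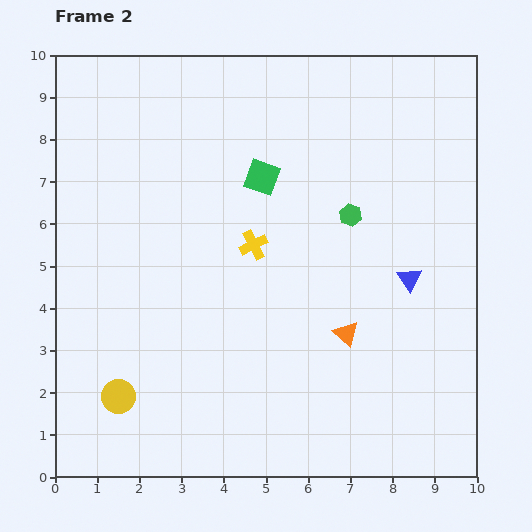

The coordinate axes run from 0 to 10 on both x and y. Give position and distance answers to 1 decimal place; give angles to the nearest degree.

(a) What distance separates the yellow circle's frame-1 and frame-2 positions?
0.9

The yellow circle moved from (0.7, 2.2) to (1.5, 1.9), a distance of √(0.8² + 0.3²) ≈ 0.9.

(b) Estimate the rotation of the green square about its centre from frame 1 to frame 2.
16° clockwise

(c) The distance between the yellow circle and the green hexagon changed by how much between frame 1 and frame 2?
-0.7

Distance in frame 1: 7.7. Distance in frame 2: 7.0.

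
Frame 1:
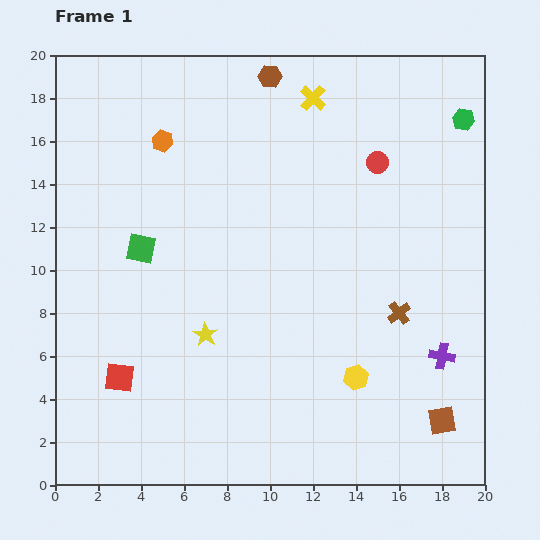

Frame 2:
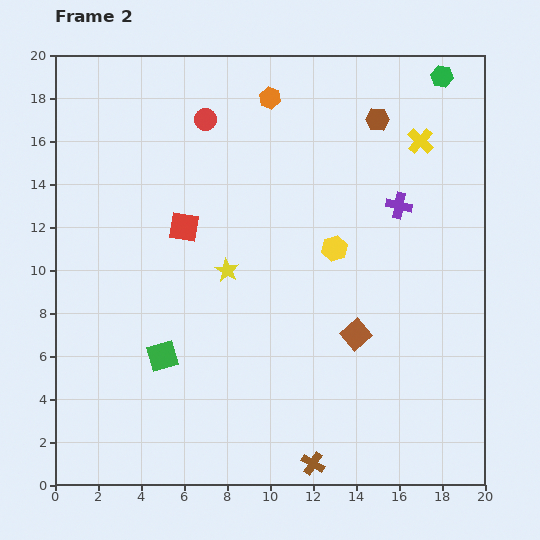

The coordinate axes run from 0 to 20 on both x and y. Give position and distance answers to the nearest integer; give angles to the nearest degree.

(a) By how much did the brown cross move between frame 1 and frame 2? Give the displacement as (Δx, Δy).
(-4, -7)

The brown cross was at (16, 8) in frame 1 and (12, 1) in frame 2.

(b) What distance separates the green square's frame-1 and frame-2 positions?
5

The green square moved from (4, 11) to (5, 6), a distance of √(1² + 5²) ≈ 5.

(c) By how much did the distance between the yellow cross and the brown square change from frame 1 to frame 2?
-7

Distance in frame 1: 16. Distance in frame 2: 9.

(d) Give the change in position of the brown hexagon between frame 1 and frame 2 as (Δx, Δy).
(5, -2)

The brown hexagon was at (10, 19) in frame 1 and (15, 17) in frame 2.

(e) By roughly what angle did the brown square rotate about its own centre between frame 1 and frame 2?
30° counter-clockwise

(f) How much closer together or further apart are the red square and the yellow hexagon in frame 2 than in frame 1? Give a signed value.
-4

Distance in frame 1: 11. Distance in frame 2: 7.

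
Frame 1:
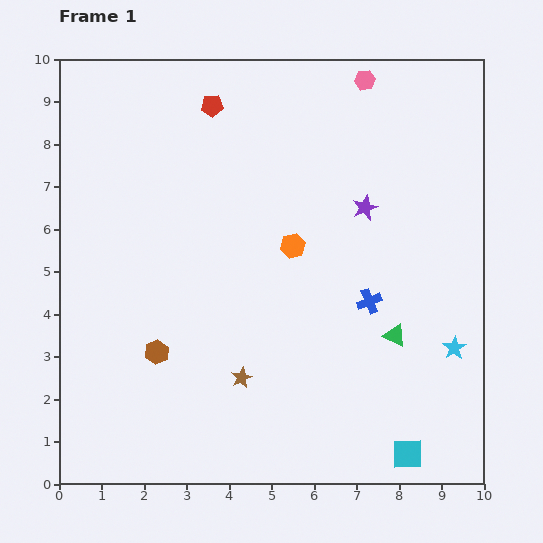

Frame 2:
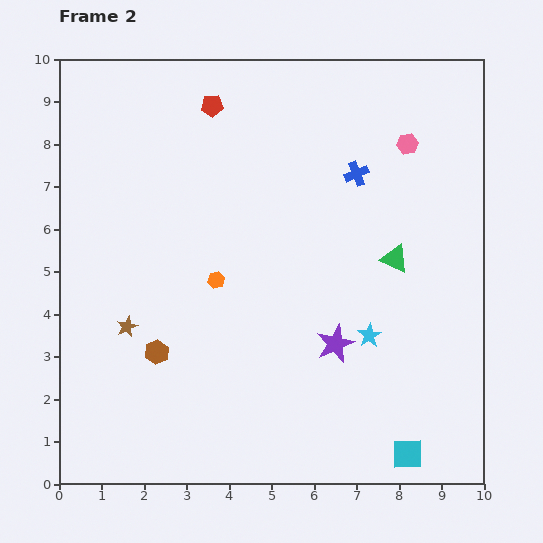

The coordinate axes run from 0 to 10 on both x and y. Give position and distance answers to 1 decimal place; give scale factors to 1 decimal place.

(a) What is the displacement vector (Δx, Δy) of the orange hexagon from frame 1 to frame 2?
(-1.8, -0.8)

The orange hexagon was at (5.5, 5.6) in frame 1 and (3.7, 4.8) in frame 2.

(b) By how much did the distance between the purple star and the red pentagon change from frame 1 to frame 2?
+2.0

Distance in frame 1: 4.3. Distance in frame 2: 6.3.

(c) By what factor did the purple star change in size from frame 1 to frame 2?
1.5×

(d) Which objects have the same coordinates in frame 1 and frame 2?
the cyan square, the red pentagon, the brown hexagon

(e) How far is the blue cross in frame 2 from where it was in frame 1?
3.0

The blue cross moved from (7.3, 4.3) to (7.0, 7.3), a distance of √(0.3² + 3.0²) ≈ 3.0.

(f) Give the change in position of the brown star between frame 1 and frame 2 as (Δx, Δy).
(-2.7, 1.2)

The brown star was at (4.3, 2.5) in frame 1 and (1.6, 3.7) in frame 2.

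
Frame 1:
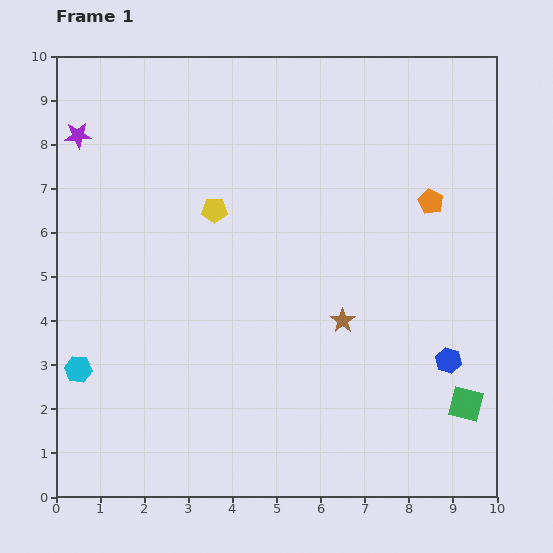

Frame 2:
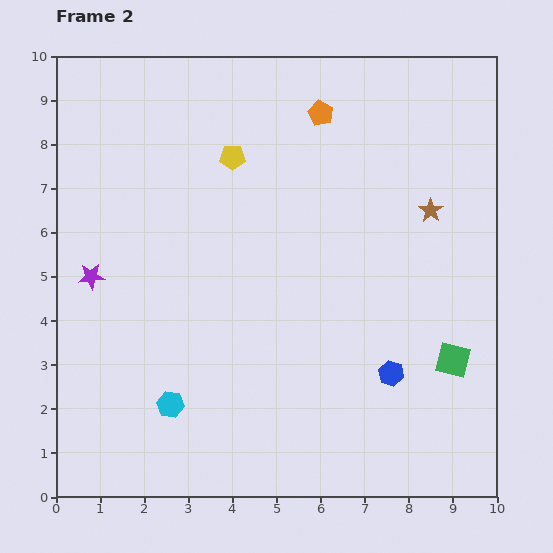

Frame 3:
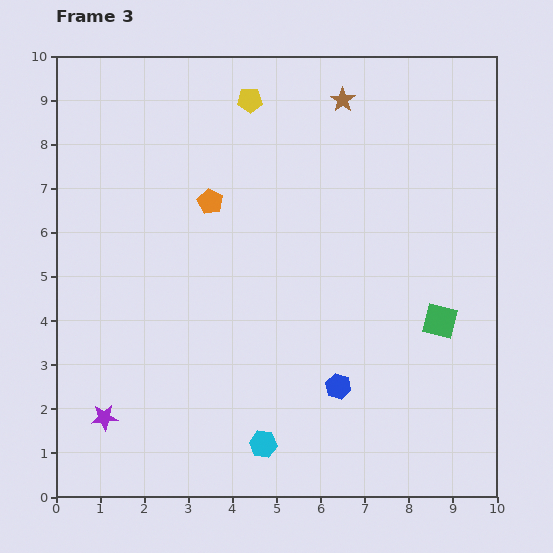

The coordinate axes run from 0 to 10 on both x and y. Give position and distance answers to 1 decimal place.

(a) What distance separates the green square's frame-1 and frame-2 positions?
1.0

The green square moved from (9.3, 2.1) to (9.0, 3.1), a distance of √(0.3² + 1.0²) ≈ 1.0.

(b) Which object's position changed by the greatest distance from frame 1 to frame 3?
the purple star

(moved 6.4; next 5.0)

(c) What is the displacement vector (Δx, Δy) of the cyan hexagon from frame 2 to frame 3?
(2.1, -0.9)

The cyan hexagon was at (2.6, 2.1) in frame 2 and (4.7, 1.2) in frame 3.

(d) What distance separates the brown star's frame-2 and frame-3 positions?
3.2

The brown star moved from (8.5, 6.5) to (6.5, 9.0), a distance of √(2.0² + 2.5²) ≈ 3.2.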